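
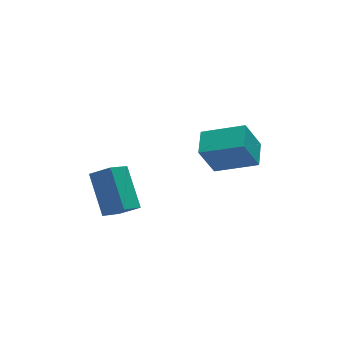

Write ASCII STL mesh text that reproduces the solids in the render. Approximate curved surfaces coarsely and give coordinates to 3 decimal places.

solid 
facet normal -0.761 0.525 -0.382
outer loop
vertex -0.391 1.0 -1.389
vertex 0.186 1.985 -1.184
vertex 0.268 0.912 -2.822
endloop
endfacet
facet normal -0.497 -0.850 -0.176
outer loop
vertex 1.714 -0.085 -2.096
vertex -0.391 1.0 -1.389
vertex 0.268 0.912 -2.822
endloop
endfacet
facet normal -0.761 0.525 -0.382
outer loop
vertex 0.268 0.912 -2.822
vertex 0.186 1.985 -1.184
vertex 0.845 1.897 -2.617
endloop
endfacet
facet normal 0.417 -0.056 -0.907
outer loop
vertex 0.845 1.897 -2.617
vertex 1.714 -0.085 -2.096
vertex 0.268 0.912 -2.822
endloop
endfacet
facet normal -0.417 0.056 0.907
outer loop
vertex -0.391 1.0 -1.389
vertex 1.632 0.988 -0.458
vertex 0.186 1.985 -1.184
endloop
endfacet
facet normal -0.497 -0.850 -0.176
outer loop
vertex 1.055 0.003 -0.663
vertex -0.391 1.0 -1.389
vertex 1.714 -0.085 -2.096
endloop
endfacet
facet normal -0.417 0.056 0.907
outer loop
vertex 1.055 0.003 -0.663
vertex 1.632 0.988 -0.458
vertex -0.391 1.0 -1.389
endloop
endfacet
facet normal 0.497 0.850 0.176
outer loop
vertex 0.186 1.985 -1.184
vertex 1.632 0.988 -0.458
vertex 0.845 1.897 -2.617
endloop
endfacet
facet normal 0.417 -0.056 -0.907
outer loop
vertex 2.291 0.9 -1.891
vertex 1.714 -0.085 -2.096
vertex 0.845 1.897 -2.617
endloop
endfacet
facet normal 0.497 0.850 0.176
outer loop
vertex 0.845 1.897 -2.617
vertex 1.632 0.988 -0.458
vertex 2.291 0.9 -1.891
endloop
endfacet
facet normal 0.761 -0.525 0.382
outer loop
vertex 2.291 0.9 -1.891
vertex 1.055 0.003 -0.663
vertex 1.714 -0.085 -2.096
endloop
endfacet
facet normal 0.761 -0.525 0.382
outer loop
vertex 1.632 0.988 -0.458
vertex 1.055 0.003 -0.663
vertex 2.291 0.9 -1.891
endloop
endfacet
facet normal -0.711 -0.377 0.594
outer loop
vertex -3.604 0.957 -3.679
vertex -3.465 2.562 -2.494
vertex -4.318 1.428 -4.234
endloop
endfacet
facet normal -0.069 -0.803 -0.592
outer loop
vertex -3.395 1.918 -5.006
vertex -3.604 0.957 -3.679
vertex -4.318 1.428 -4.234
endloop
endfacet
facet normal -0.710 -0.378 0.594
outer loop
vertex -4.318 1.428 -4.234
vertex -3.465 2.562 -2.494
vertex -4.18 3.033 -3.049
endloop
endfacet
facet normal -0.700 0.462 -0.544
outer loop
vertex -4.18 3.033 -3.049
vertex -3.395 1.918 -5.006
vertex -4.318 1.428 -4.234
endloop
endfacet
facet normal 0.700 -0.462 0.544
outer loop
vertex -3.604 0.957 -3.679
vertex -2.542 3.052 -3.266
vertex -3.465 2.562 -2.494
endloop
endfacet
facet normal -0.069 -0.803 -0.592
outer loop
vertex -2.68 1.447 -4.451
vertex -3.604 0.957 -3.679
vertex -3.395 1.918 -5.006
endloop
endfacet
facet normal 0.700 -0.462 0.544
outer loop
vertex -2.68 1.447 -4.451
vertex -2.542 3.052 -3.266
vertex -3.604 0.957 -3.679
endloop
endfacet
facet normal 0.069 0.803 0.592
outer loop
vertex -3.465 2.562 -2.494
vertex -2.542 3.052 -3.266
vertex -4.18 3.033 -3.049
endloop
endfacet
facet normal -0.700 0.462 -0.544
outer loop
vertex -3.256 3.523 -3.821
vertex -3.395 1.918 -5.006
vertex -4.18 3.033 -3.049
endloop
endfacet
facet normal 0.069 0.803 0.592
outer loop
vertex -4.18 3.033 -3.049
vertex -2.542 3.052 -3.266
vertex -3.256 3.523 -3.821
endloop
endfacet
facet normal 0.710 0.377 -0.594
outer loop
vertex -3.256 3.523 -3.821
vertex -2.68 1.447 -4.451
vertex -3.395 1.918 -5.006
endloop
endfacet
facet normal 0.711 0.377 -0.594
outer loop
vertex -2.542 3.052 -3.266
vertex -2.68 1.447 -4.451
vertex -3.256 3.523 -3.821
endloop
endfacet

endsolid


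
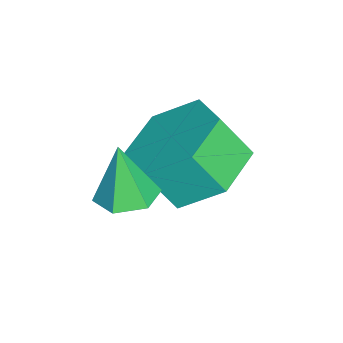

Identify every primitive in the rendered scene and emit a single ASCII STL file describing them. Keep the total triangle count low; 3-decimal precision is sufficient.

solid 
facet normal -0.012 0.554 -0.833
outer loop
vertex -2.802 4.471 1.788
vertex -3.616 3.996 1.484
vertex -3.697 4.817 2.031
endloop
endfacet
facet normal 0.427 0.756 0.496
outer loop
vertex -2.802 4.471 1.788
vertex -3.697 4.817 2.031
vertex -2.79 3.879 2.68
endloop
endfacet
facet normal 0.427 0.756 0.497
outer loop
vertex -2.79 3.879 2.68
vertex -3.697 4.817 2.031
vertex -3.685 4.225 2.922
endloop
endfacet
facet normal 0.012 -0.553 0.833
outer loop
vertex -2.79 3.879 2.68
vertex -3.685 4.225 2.922
vertex -3.604 3.404 2.376
endloop
endfacet
facet normal -0.011 0.554 -0.833
outer loop
vertex -3.697 4.817 2.031
vertex -3.616 3.996 1.484
vertex -4.511 4.343 1.727
endloop
endfacet
facet normal -0.569 0.681 0.460
outer loop
vertex -3.697 4.817 2.031
vertex -4.511 4.343 1.727
vertex -3.685 4.225 2.922
endloop
endfacet
facet normal -0.569 0.681 0.460
outer loop
vertex -3.685 4.225 2.922
vertex -4.511 4.343 1.727
vertex -4.499 3.751 2.618
endloop
endfacet
facet normal 0.011 -0.553 0.833
outer loop
vertex -3.685 4.225 2.922
vertex -4.499 3.751 2.618
vertex -3.604 3.404 2.376
endloop
endfacet
facet normal -0.012 0.553 -0.833
outer loop
vertex -4.511 4.343 1.727
vertex -3.616 3.996 1.484
vertex -4.43 3.521 1.18
endloop
endfacet
facet normal -0.997 -0.074 -0.036
outer loop
vertex -4.511 4.343 1.727
vertex -4.43 3.521 1.18
vertex -4.499 3.751 2.618
endloop
endfacet
facet normal -0.997 -0.074 -0.036
outer loop
vertex -4.499 3.751 2.618
vertex -4.43 3.521 1.18
vertex -4.418 2.929 2.072
endloop
endfacet
facet normal 0.011 -0.552 0.833
outer loop
vertex -4.499 3.751 2.618
vertex -4.418 2.929 2.072
vertex -3.604 3.404 2.376
endloop
endfacet
facet normal -0.012 0.553 -0.833
outer loop
vertex -4.43 3.521 1.18
vertex -3.616 3.996 1.484
vertex -3.535 3.175 0.938
endloop
endfacet
facet normal -0.427 -0.756 -0.496
outer loop
vertex -4.43 3.521 1.18
vertex -3.535 3.175 0.938
vertex -4.418 2.929 2.072
endloop
endfacet
facet normal -0.427 -0.756 -0.496
outer loop
vertex -4.418 2.929 2.072
vertex -3.535 3.175 0.938
vertex -3.523 2.583 1.829
endloop
endfacet
facet normal 0.012 -0.554 0.833
outer loop
vertex -4.418 2.929 2.072
vertex -3.523 2.583 1.829
vertex -3.604 3.404 2.376
endloop
endfacet
facet normal -0.011 0.553 -0.833
outer loop
vertex -3.535 3.175 0.938
vertex -3.616 3.996 1.484
vertex -2.721 3.649 1.242
endloop
endfacet
facet normal 0.569 -0.681 -0.460
outer loop
vertex -3.535 3.175 0.938
vertex -2.721 3.649 1.242
vertex -3.523 2.583 1.829
endloop
endfacet
facet normal 0.569 -0.681 -0.460
outer loop
vertex -3.523 2.583 1.829
vertex -2.721 3.649 1.242
vertex -2.709 3.057 2.133
endloop
endfacet
facet normal 0.011 -0.554 0.833
outer loop
vertex -3.523 2.583 1.829
vertex -2.709 3.057 2.133
vertex -3.604 3.404 2.376
endloop
endfacet
facet normal -0.011 0.552 -0.833
outer loop
vertex -2.721 3.649 1.242
vertex -3.616 3.996 1.484
vertex -2.802 4.471 1.788
endloop
endfacet
facet normal 0.997 0.074 0.036
outer loop
vertex -2.721 3.649 1.242
vertex -2.802 4.471 1.788
vertex -2.709 3.057 2.133
endloop
endfacet
facet normal 0.997 0.074 0.036
outer loop
vertex -2.709 3.057 2.133
vertex -2.802 4.471 1.788
vertex -2.79 3.879 2.68
endloop
endfacet
facet normal 0.012 -0.553 0.833
outer loop
vertex -2.709 3.057 2.133
vertex -2.79 3.879 2.68
vertex -3.604 3.404 2.376
endloop
endfacet
facet normal 0.155 0.145 -0.977
outer loop
vertex -1.837 3.299 2.144
vertex -2.229 2.876 2.019
vertex -2.407 3.435 2.074
endloop
endfacet
facet normal 0.128 0.823 0.554
outer loop
vertex -1.837 3.299 2.144
vertex -2.407 3.435 2.074
vertex -2.411 2.704 3.161
endloop
endfacet
facet normal 0.157 0.146 -0.977
outer loop
vertex -2.407 3.435 2.074
vertex -2.229 2.876 2.019
vertex -2.798 3.012 1.948
endloop
endfacet
facet normal -0.733 0.565 0.378
outer loop
vertex -2.407 3.435 2.074
vertex -2.798 3.012 1.948
vertex -2.411 2.704 3.161
endloop
endfacet
facet normal 0.157 0.146 -0.977
outer loop
vertex -2.798 3.012 1.948
vertex -2.229 2.876 2.019
vertex -2.62 2.453 1.893
endloop
endfacet
facet normal -0.924 -0.315 0.215
outer loop
vertex -2.798 3.012 1.948
vertex -2.62 2.453 1.893
vertex -2.411 2.704 3.161
endloop
endfacet
facet normal 0.156 0.147 -0.977
outer loop
vertex -2.62 2.453 1.893
vertex -2.229 2.876 2.019
vertex -2.051 2.316 1.963
endloop
endfacet
facet normal -0.254 -0.940 0.228
outer loop
vertex -2.62 2.453 1.893
vertex -2.051 2.316 1.963
vertex -2.411 2.704 3.161
endloop
endfacet
facet normal 0.155 0.147 -0.977
outer loop
vertex -2.051 2.316 1.963
vertex -2.229 2.876 2.019
vertex -1.659 2.739 2.089
endloop
endfacet
facet normal 0.608 -0.684 0.404
outer loop
vertex -2.051 2.316 1.963
vertex -1.659 2.739 2.089
vertex -2.411 2.704 3.161
endloop
endfacet
facet normal 0.155 0.145 -0.977
outer loop
vertex -1.659 2.739 2.089
vertex -2.229 2.876 2.019
vertex -1.837 3.299 2.144
endloop
endfacet
facet normal 0.799 0.198 0.567
outer loop
vertex -1.659 2.739 2.089
vertex -1.837 3.299 2.144
vertex -2.411 2.704 3.161
endloop
endfacet

endsolid


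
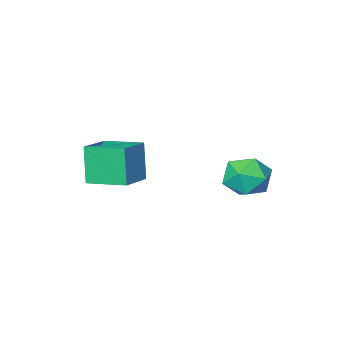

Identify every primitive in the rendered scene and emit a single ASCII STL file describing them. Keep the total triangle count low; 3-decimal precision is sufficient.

solid 
facet normal -0.532 0.829 0.173
outer loop
vertex 1.066 -0.921 1.6
vertex 2.401 -0.141 1.971
vertex 1.269 -0.417 -0.189
endloop
endfacet
facet normal -0.840 -0.490 -0.233
outer loop
vertex 2.259 -1.959 -0.511
vertex 1.066 -0.921 1.6
vertex 1.269 -0.417 -0.189
endloop
endfacet
facet normal -0.532 0.829 0.173
outer loop
vertex 1.269 -0.417 -0.189
vertex 2.401 -0.141 1.971
vertex 2.604 0.363 0.182
endloop
endfacet
facet normal 0.108 0.269 -0.957
outer loop
vertex 2.604 0.363 0.182
vertex 2.259 -1.959 -0.511
vertex 1.269 -0.417 -0.189
endloop
endfacet
facet normal -0.108 -0.269 0.957
outer loop
vertex 1.066 -0.921 1.6
vertex 3.391 -1.683 1.649
vertex 2.401 -0.141 1.971
endloop
endfacet
facet normal -0.840 -0.490 -0.233
outer loop
vertex 2.056 -2.463 1.278
vertex 1.066 -0.921 1.6
vertex 2.259 -1.959 -0.511
endloop
endfacet
facet normal -0.108 -0.269 0.957
outer loop
vertex 2.056 -2.463 1.278
vertex 3.391 -1.683 1.649
vertex 1.066 -0.921 1.6
endloop
endfacet
facet normal 0.840 0.490 0.233
outer loop
vertex 2.401 -0.141 1.971
vertex 3.391 -1.683 1.649
vertex 2.604 0.363 0.182
endloop
endfacet
facet normal 0.108 0.269 -0.957
outer loop
vertex 3.594 -1.179 -0.14
vertex 2.259 -1.959 -0.511
vertex 2.604 0.363 0.182
endloop
endfacet
facet normal 0.840 0.490 0.233
outer loop
vertex 2.604 0.363 0.182
vertex 3.391 -1.683 1.649
vertex 3.594 -1.179 -0.14
endloop
endfacet
facet normal 0.532 -0.829 -0.173
outer loop
vertex 3.594 -1.179 -0.14
vertex 2.056 -2.463 1.278
vertex 2.259 -1.959 -0.511
endloop
endfacet
facet normal 0.532 -0.829 -0.173
outer loop
vertex 3.391 -1.683 1.649
vertex 2.056 -2.463 1.278
vertex 3.594 -1.179 -0.14
endloop
endfacet
facet normal -0.693 0.715 -0.092
outer loop
vertex -2.594 2.459 -0.67
vertex -3.105 2.085 0.273
vertex -2.295 2.878 0.342
endloop
endfacet
facet normal -0.069 0.929 -0.364
outer loop
vertex -2.594 2.459 -0.67
vertex -2.295 2.878 0.342
vertex -1.498 2.634 -0.43
endloop
endfacet
facet normal 0.117 0.467 -0.876
outer loop
vertex -2.594 2.459 -0.67
vertex -1.498 2.634 -0.43
vertex -1.816 1.69 -0.976
endloop
endfacet
facet normal -0.392 -0.031 -0.919
outer loop
vertex -2.594 2.459 -0.67
vertex -1.816 1.69 -0.976
vertex -2.809 1.351 -0.541
endloop
endfacet
facet normal -0.892 0.122 -0.435
outer loop
vertex -2.594 2.459 -0.67
vertex -2.809 1.351 -0.541
vertex -3.105 2.085 0.273
endloop
endfacet
facet normal 0.421 0.894 0.153
outer loop
vertex -1.498 2.634 -0.43
vertex -2.295 2.878 0.342
vertex -1.331 2.369 0.661
endloop
endfacet
facet normal -0.588 0.549 0.594
outer loop
vertex -2.295 2.878 0.342
vertex -3.105 2.085 0.273
vertex -2.324 2.03 1.096
endloop
endfacet
facet normal -0.911 -0.411 0.040
outer loop
vertex -3.105 2.085 0.273
vertex -2.809 1.351 -0.541
vertex -2.642 1.086 0.55
endloop
endfacet
facet normal -0.101 -0.659 -0.745
outer loop
vertex -2.809 1.351 -0.541
vertex -1.816 1.69 -0.976
vertex -1.845 0.842 -0.222
endloop
endfacet
facet normal 0.722 0.147 -0.676
outer loop
vertex -1.816 1.69 -0.976
vertex -1.498 2.634 -0.43
vertex -1.035 1.635 -0.153
endloop
endfacet
facet normal 0.392 0.031 0.919
outer loop
vertex -1.546 1.261 0.79
vertex -1.331 2.369 0.661
vertex -2.324 2.03 1.096
endloop
endfacet
facet normal -0.117 -0.467 0.876
outer loop
vertex -1.546 1.261 0.79
vertex -2.324 2.03 1.096
vertex -2.642 1.086 0.55
endloop
endfacet
facet normal 0.069 -0.929 0.364
outer loop
vertex -1.546 1.261 0.79
vertex -2.642 1.086 0.55
vertex -1.845 0.842 -0.222
endloop
endfacet
facet normal 0.693 -0.715 0.092
outer loop
vertex -1.546 1.261 0.79
vertex -1.845 0.842 -0.222
vertex -1.035 1.635 -0.153
endloop
endfacet
facet normal 0.892 -0.122 0.435
outer loop
vertex -1.546 1.261 0.79
vertex -1.035 1.635 -0.153
vertex -1.331 2.369 0.661
endloop
endfacet
facet normal 0.101 0.659 0.745
outer loop
vertex -2.324 2.03 1.096
vertex -1.331 2.369 0.661
vertex -2.295 2.878 0.342
endloop
endfacet
facet normal -0.722 -0.147 0.676
outer loop
vertex -2.642 1.086 0.55
vertex -2.324 2.03 1.096
vertex -3.105 2.085 0.273
endloop
endfacet
facet normal -0.421 -0.894 -0.153
outer loop
vertex -1.845 0.842 -0.222
vertex -2.642 1.086 0.55
vertex -2.809 1.351 -0.541
endloop
endfacet
facet normal 0.588 -0.549 -0.594
outer loop
vertex -1.035 1.635 -0.153
vertex -1.845 0.842 -0.222
vertex -1.816 1.69 -0.976
endloop
endfacet
facet normal 0.911 0.411 -0.040
outer loop
vertex -1.331 2.369 0.661
vertex -1.035 1.635 -0.153
vertex -1.498 2.634 -0.43
endloop
endfacet

endsolid


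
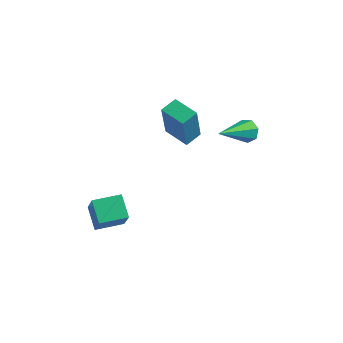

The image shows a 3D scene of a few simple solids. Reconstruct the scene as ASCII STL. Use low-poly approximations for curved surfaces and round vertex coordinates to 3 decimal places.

solid 
facet normal -0.621 -0.783 -0.034
outer loop
vertex 0.173 -2.813 -0.882
vertex -0.629 -2.208 -0.173
vertex -0.536 -2.194 -2.213
endloop
endfacet
facet normal 0.653 -0.491 -0.576
outer loop
vertex 0.289 -1.152 -2.167
vertex 0.173 -2.813 -0.882
vertex -0.536 -2.194 -2.213
endloop
endfacet
facet normal -0.621 -0.783 -0.034
outer loop
vertex -0.536 -2.194 -2.213
vertex -0.629 -2.208 -0.173
vertex -1.338 -1.589 -1.503
endloop
endfacet
facet normal -0.435 0.381 -0.816
outer loop
vertex -1.338 -1.589 -1.503
vertex 0.289 -1.152 -2.167
vertex -0.536 -2.194 -2.213
endloop
endfacet
facet normal 0.435 -0.380 0.816
outer loop
vertex 0.173 -2.813 -0.882
vertex 0.196 -1.166 -0.127
vertex -0.629 -2.208 -0.173
endloop
endfacet
facet normal 0.652 -0.492 -0.577
outer loop
vertex 0.998 -1.771 -0.837
vertex 0.173 -2.813 -0.882
vertex 0.289 -1.152 -2.167
endloop
endfacet
facet normal 0.436 -0.380 0.816
outer loop
vertex 0.998 -1.771 -0.837
vertex 0.196 -1.166 -0.127
vertex 0.173 -2.813 -0.882
endloop
endfacet
facet normal -0.653 0.491 0.577
outer loop
vertex -0.629 -2.208 -0.173
vertex 0.196 -1.166 -0.127
vertex -1.338 -1.589 -1.503
endloop
endfacet
facet normal -0.435 0.380 -0.816
outer loop
vertex -0.513 -0.547 -1.458
vertex 0.289 -1.152 -2.167
vertex -1.338 -1.589 -1.503
endloop
endfacet
facet normal -0.653 0.492 0.576
outer loop
vertex -1.338 -1.589 -1.503
vertex 0.196 -1.166 -0.127
vertex -0.513 -0.547 -1.458
endloop
endfacet
facet normal 0.621 0.783 0.034
outer loop
vertex -0.513 -0.547 -1.458
vertex 0.998 -1.771 -0.837
vertex 0.289 -1.152 -2.167
endloop
endfacet
facet normal 0.621 0.783 0.034
outer loop
vertex 0.196 -1.166 -0.127
vertex 0.998 -1.771 -0.837
vertex -0.513 -0.547 -1.458
endloop
endfacet
facet normal -0.974 0.171 0.151
outer loop
vertex -0.547 2.965 2.402
vertex -0.361 3.811 2.644
vertex -0.754 3.596 0.357
endloop
endfacet
facet normal -0.207 -0.941 -0.269
outer loop
vertex 0.541 3.369 0.156
vertex -0.547 2.965 2.402
vertex -0.754 3.596 0.357
endloop
endfacet
facet normal -0.974 0.170 0.151
outer loop
vertex -0.754 3.596 0.357
vertex -0.361 3.811 2.644
vertex -0.568 4.443 0.6
endloop
endfacet
facet normal -0.096 0.294 -0.951
outer loop
vertex -0.568 4.443 0.6
vertex 0.541 3.369 0.156
vertex -0.754 3.596 0.357
endloop
endfacet
facet normal 0.096 -0.293 0.951
outer loop
vertex -0.547 2.965 2.402
vertex 0.934 3.584 2.443
vertex -0.361 3.811 2.644
endloop
endfacet
facet normal -0.208 -0.940 -0.270
outer loop
vertex 0.748 2.737 2.2
vertex -0.547 2.965 2.402
vertex 0.541 3.369 0.156
endloop
endfacet
facet normal 0.097 -0.294 0.951
outer loop
vertex 0.748 2.737 2.2
vertex 0.934 3.584 2.443
vertex -0.547 2.965 2.402
endloop
endfacet
facet normal 0.207 0.940 0.270
outer loop
vertex -0.361 3.811 2.644
vertex 0.934 3.584 2.443
vertex -0.568 4.443 0.6
endloop
endfacet
facet normal -0.097 0.293 -0.951
outer loop
vertex 0.727 4.215 0.398
vertex 0.541 3.369 0.156
vertex -0.568 4.443 0.6
endloop
endfacet
facet normal 0.208 0.940 0.269
outer loop
vertex -0.568 4.443 0.6
vertex 0.934 3.584 2.443
vertex 0.727 4.215 0.398
endloop
endfacet
facet normal 0.974 -0.171 -0.151
outer loop
vertex 0.727 4.215 0.398
vertex 0.748 2.737 2.2
vertex 0.541 3.369 0.156
endloop
endfacet
facet normal 0.974 -0.170 -0.151
outer loop
vertex 0.934 3.584 2.443
vertex 0.748 2.737 2.2
vertex 0.727 4.215 0.398
endloop
endfacet
facet normal 0.172 0.878 -0.447
outer loop
vertex 4.361 2.315 2.939
vertex 4.152 2.607 3.432
vertex 4.723 2.432 3.308
endloop
endfacet
facet normal 0.639 -0.643 -0.423
outer loop
vertex 4.361 2.315 2.939
vertex 4.723 2.432 3.308
vertex 3.808 0.853 4.328
endloop
endfacet
facet normal 0.172 0.878 -0.448
outer loop
vertex 4.723 2.432 3.308
vertex 4.152 2.607 3.432
vertex 4.655 2.681 3.77
endloop
endfacet
facet normal 0.896 -0.322 0.305
outer loop
vertex 4.723 2.432 3.308
vertex 4.655 2.681 3.77
vertex 3.808 0.853 4.328
endloop
endfacet
facet normal 0.173 0.877 -0.449
outer loop
vertex 4.655 2.681 3.77
vertex 4.152 2.607 3.432
vertex 4.208 2.875 3.977
endloop
endfacet
facet normal 0.443 0.067 0.894
outer loop
vertex 4.655 2.681 3.77
vertex 4.208 2.875 3.977
vertex 3.808 0.853 4.328
endloop
endfacet
facet normal 0.172 0.877 -0.449
outer loop
vertex 4.208 2.875 3.977
vertex 4.152 2.607 3.432
vertex 3.719 2.867 3.774
endloop
endfacet
facet normal -0.376 0.230 0.897
outer loop
vertex 4.208 2.875 3.977
vertex 3.719 2.867 3.774
vertex 3.808 0.853 4.328
endloop
endfacet
facet normal 0.173 0.877 -0.448
outer loop
vertex 3.719 2.867 3.774
vertex 4.152 2.607 3.432
vertex 3.556 2.664 3.313
endloop
endfacet
facet normal -0.948 0.045 0.315
outer loop
vertex 3.719 2.867 3.774
vertex 3.556 2.664 3.313
vertex 3.808 0.853 4.328
endloop
endfacet
facet normal 0.173 0.877 -0.448
outer loop
vertex 3.556 2.664 3.313
vertex 4.152 2.607 3.432
vertex 3.842 2.418 2.942
endloop
endfacet
facet normal -0.840 -0.350 -0.415
outer loop
vertex 3.556 2.664 3.313
vertex 3.842 2.418 2.942
vertex 3.808 0.853 4.328
endloop
endfacet
facet normal 0.172 0.878 -0.447
outer loop
vertex 3.842 2.418 2.942
vertex 4.152 2.607 3.432
vertex 4.361 2.315 2.939
endloop
endfacet
facet normal -0.134 -0.655 -0.743
outer loop
vertex 3.842 2.418 2.942
vertex 4.361 2.315 2.939
vertex 3.808 0.853 4.328
endloop
endfacet

endsolid


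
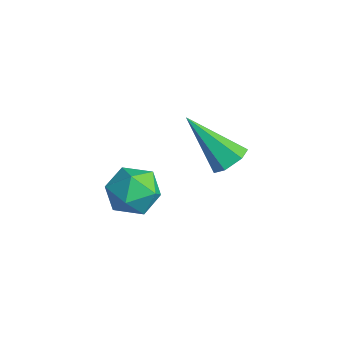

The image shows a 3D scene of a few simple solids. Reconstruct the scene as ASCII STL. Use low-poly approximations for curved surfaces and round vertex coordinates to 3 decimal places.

solid 
facet normal 0.421 0.873 0.246
outer loop
vertex 3.434 -0.195 -0.854
vertex 3.125 -0.296 0.034
vertex 3.973 -0.635 -0.213
endloop
endfacet
facet normal 0.784 0.554 -0.279
outer loop
vertex 3.434 -0.195 -0.854
vertex 3.973 -0.635 -0.213
vertex 3.905 -0.981 -1.091
endloop
endfacet
facet normal 0.338 0.452 -0.826
outer loop
vertex 3.434 -0.195 -0.854
vertex 3.905 -0.981 -1.091
vertex 3.015 -0.856 -1.387
endloop
endfacet
facet normal -0.302 0.707 -0.640
outer loop
vertex 3.434 -0.195 -0.854
vertex 3.015 -0.856 -1.387
vertex 2.533 -0.432 -0.691
endloop
endfacet
facet normal -0.250 0.968 0.023
outer loop
vertex 3.434 -0.195 -0.854
vertex 2.533 -0.432 -0.691
vertex 3.125 -0.296 0.034
endloop
endfacet
facet normal 0.995 -0.085 -0.043
outer loop
vertex 3.905 -0.981 -1.091
vertex 3.973 -0.635 -0.213
vertex 3.887 -1.568 -0.349
endloop
endfacet
facet normal 0.407 0.432 0.805
outer loop
vertex 3.973 -0.635 -0.213
vertex 3.125 -0.296 0.034
vertex 3.405 -1.144 0.347
endloop
endfacet
facet normal -0.679 0.584 0.445
outer loop
vertex 3.125 -0.296 0.034
vertex 2.533 -0.432 -0.691
vertex 2.515 -1.019 0.051
endloop
endfacet
facet normal -0.762 0.162 -0.626
outer loop
vertex 2.533 -0.432 -0.691
vertex 3.015 -0.856 -1.387
vertex 2.447 -1.365 -0.827
endloop
endfacet
facet normal 0.273 -0.252 -0.928
outer loop
vertex 3.015 -0.856 -1.387
vertex 3.905 -0.981 -1.091
vertex 3.295 -1.704 -1.074
endloop
endfacet
facet normal 0.302 -0.707 0.640
outer loop
vertex 2.986 -1.805 -0.186
vertex 3.887 -1.568 -0.349
vertex 3.405 -1.144 0.347
endloop
endfacet
facet normal -0.338 -0.452 0.826
outer loop
vertex 2.986 -1.805 -0.186
vertex 3.405 -1.144 0.347
vertex 2.515 -1.019 0.051
endloop
endfacet
facet normal -0.784 -0.554 0.279
outer loop
vertex 2.986 -1.805 -0.186
vertex 2.515 -1.019 0.051
vertex 2.447 -1.365 -0.827
endloop
endfacet
facet normal -0.421 -0.873 -0.246
outer loop
vertex 2.986 -1.805 -0.186
vertex 2.447 -1.365 -0.827
vertex 3.295 -1.704 -1.074
endloop
endfacet
facet normal 0.250 -0.968 -0.023
outer loop
vertex 2.986 -1.805 -0.186
vertex 3.295 -1.704 -1.074
vertex 3.887 -1.568 -0.349
endloop
endfacet
facet normal 0.762 -0.162 0.626
outer loop
vertex 3.405 -1.144 0.347
vertex 3.887 -1.568 -0.349
vertex 3.973 -0.635 -0.213
endloop
endfacet
facet normal -0.273 0.252 0.928
outer loop
vertex 2.515 -1.019 0.051
vertex 3.405 -1.144 0.347
vertex 3.125 -0.296 0.034
endloop
endfacet
facet normal -0.995 0.085 0.043
outer loop
vertex 2.447 -1.365 -0.827
vertex 2.515 -1.019 0.051
vertex 2.533 -0.432 -0.691
endloop
endfacet
facet normal -0.407 -0.432 -0.805
outer loop
vertex 3.295 -1.704 -1.074
vertex 2.447 -1.365 -0.827
vertex 3.015 -0.856 -1.387
endloop
endfacet
facet normal 0.679 -0.584 -0.445
outer loop
vertex 3.887 -1.568 -0.349
vertex 3.295 -1.704 -1.074
vertex 3.905 -0.981 -1.091
endloop
endfacet
facet normal 0.567 0.421 -0.708
outer loop
vertex 3.01 2.776 -0.584
vertex 2.518 2.669 -1.042
vertex 2.532 3.248 -0.686
endloop
endfacet
facet normal 0.266 0.453 0.851
outer loop
vertex 3.01 2.776 -0.584
vertex 2.532 3.248 -0.686
vertex 1.282 1.751 0.502
endloop
endfacet
facet normal 0.567 0.421 -0.708
outer loop
vertex 2.532 3.248 -0.686
vertex 2.518 2.669 -1.042
vertex 2.04 3.141 -1.144
endloop
endfacet
facet normal -0.529 0.753 0.392
outer loop
vertex 2.532 3.248 -0.686
vertex 2.04 3.141 -1.144
vertex 1.282 1.751 0.502
endloop
endfacet
facet normal 0.567 0.421 -0.708
outer loop
vertex 2.04 3.141 -1.144
vertex 2.518 2.669 -1.042
vertex 2.027 2.562 -1.499
endloop
endfacet
facet normal -0.943 0.189 -0.274
outer loop
vertex 2.04 3.141 -1.144
vertex 2.027 2.562 -1.499
vertex 1.282 1.751 0.502
endloop
endfacet
facet normal 0.567 0.421 -0.708
outer loop
vertex 2.027 2.562 -1.499
vertex 2.518 2.669 -1.042
vertex 2.505 2.089 -1.397
endloop
endfacet
facet normal -0.562 -0.672 -0.482
outer loop
vertex 2.027 2.562 -1.499
vertex 2.505 2.089 -1.397
vertex 1.282 1.751 0.502
endloop
endfacet
facet normal 0.568 0.420 -0.707
outer loop
vertex 2.505 2.089 -1.397
vertex 2.518 2.669 -1.042
vertex 2.996 2.196 -0.939
endloop
endfacet
facet normal 0.233 -0.972 -0.023
outer loop
vertex 2.505 2.089 -1.397
vertex 2.996 2.196 -0.939
vertex 1.282 1.751 0.502
endloop
endfacet
facet normal 0.568 0.420 -0.708
outer loop
vertex 2.996 2.196 -0.939
vertex 2.518 2.669 -1.042
vertex 3.01 2.776 -0.584
endloop
endfacet
facet normal 0.647 -0.409 0.643
outer loop
vertex 2.996 2.196 -0.939
vertex 3.01 2.776 -0.584
vertex 1.282 1.751 0.502
endloop
endfacet

endsolid


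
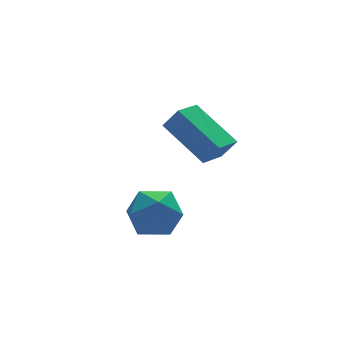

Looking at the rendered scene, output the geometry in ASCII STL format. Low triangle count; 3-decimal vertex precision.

solid 
facet normal -0.766 0.506 0.396
outer loop
vertex -0.698 -1.637 2.282
vertex -0.985 -2.428 2.737
vertex -0.371 -1.829 3.16
endloop
endfacet
facet normal -0.209 0.936 0.283
outer loop
vertex -0.698 -1.637 2.282
vertex -0.371 -1.829 3.16
vertex 0.225 -1.494 2.491
endloop
endfacet
facet normal -0.048 0.910 -0.412
outer loop
vertex -0.698 -1.637 2.282
vertex 0.225 -1.494 2.491
vertex -0.021 -1.886 1.653
endloop
endfacet
facet normal -0.506 0.463 -0.728
outer loop
vertex -0.698 -1.637 2.282
vertex -0.021 -1.886 1.653
vertex -0.768 -2.463 1.805
endloop
endfacet
facet normal -0.950 0.213 -0.229
outer loop
vertex -0.698 -1.637 2.282
vertex -0.768 -2.463 1.805
vertex -0.985 -2.428 2.737
endloop
endfacet
facet normal 0.347 0.678 0.648
outer loop
vertex 0.225 -1.494 2.491
vertex -0.371 -1.829 3.16
vertex 0.508 -2.197 3.075
endloop
endfacet
facet normal -0.555 -0.019 0.832
outer loop
vertex -0.371 -1.829 3.16
vertex -0.985 -2.428 2.737
vertex -0.239 -2.774 3.227
endloop
endfacet
facet normal -0.852 -0.492 -0.180
outer loop
vertex -0.985 -2.428 2.737
vertex -0.768 -2.463 1.805
vertex -0.485 -3.166 2.389
endloop
endfacet
facet normal -0.133 -0.089 -0.987
outer loop
vertex -0.768 -2.463 1.805
vertex -0.021 -1.886 1.653
vertex 0.111 -2.831 1.72
endloop
endfacet
facet normal 0.608 0.636 -0.476
outer loop
vertex -0.021 -1.886 1.653
vertex 0.225 -1.494 2.491
vertex 0.725 -2.232 2.143
endloop
endfacet
facet normal 0.506 -0.463 0.728
outer loop
vertex 0.438 -3.023 2.598
vertex 0.508 -2.197 3.075
vertex -0.239 -2.774 3.227
endloop
endfacet
facet normal 0.048 -0.910 0.412
outer loop
vertex 0.438 -3.023 2.598
vertex -0.239 -2.774 3.227
vertex -0.485 -3.166 2.389
endloop
endfacet
facet normal 0.209 -0.936 -0.283
outer loop
vertex 0.438 -3.023 2.598
vertex -0.485 -3.166 2.389
vertex 0.111 -2.831 1.72
endloop
endfacet
facet normal 0.766 -0.506 -0.396
outer loop
vertex 0.438 -3.023 2.598
vertex 0.111 -2.831 1.72
vertex 0.725 -2.232 2.143
endloop
endfacet
facet normal 0.950 -0.213 0.229
outer loop
vertex 0.438 -3.023 2.598
vertex 0.725 -2.232 2.143
vertex 0.508 -2.197 3.075
endloop
endfacet
facet normal 0.133 0.089 0.987
outer loop
vertex -0.239 -2.774 3.227
vertex 0.508 -2.197 3.075
vertex -0.371 -1.829 3.16
endloop
endfacet
facet normal -0.608 -0.636 0.476
outer loop
vertex -0.485 -3.166 2.389
vertex -0.239 -2.774 3.227
vertex -0.985 -2.428 2.737
endloop
endfacet
facet normal -0.347 -0.678 -0.648
outer loop
vertex 0.111 -2.831 1.72
vertex -0.485 -3.166 2.389
vertex -0.768 -2.463 1.805
endloop
endfacet
facet normal 0.555 0.019 -0.832
outer loop
vertex 0.725 -2.232 2.143
vertex 0.111 -2.831 1.72
vertex -0.021 -1.886 1.653
endloop
endfacet
facet normal 0.852 0.492 0.180
outer loop
vertex 0.508 -2.197 3.075
vertex 0.725 -2.232 2.143
vertex 0.225 -1.494 2.491
endloop
endfacet
facet normal -0.861 -0.440 0.254
outer loop
vertex 3.104 -0.504 3.152
vertex 2.566 1.112 4.122
vertex 2.724 -0.187 2.413
endloop
endfacet
facet normal 0.275 -0.824 -0.495
outer loop
vertex 3.654 0.288 2.138
vertex 3.104 -0.504 3.152
vertex 2.724 -0.187 2.413
endloop
endfacet
facet normal -0.861 -0.440 0.255
outer loop
vertex 2.724 -0.187 2.413
vertex 2.566 1.112 4.122
vertex 2.185 1.429 3.382
endloop
endfacet
facet normal -0.427 0.356 -0.831
outer loop
vertex 2.185 1.429 3.382
vertex 3.654 0.288 2.138
vertex 2.724 -0.187 2.413
endloop
endfacet
facet normal 0.428 -0.356 0.831
outer loop
vertex 3.104 -0.504 3.152
vertex 3.496 1.587 3.847
vertex 2.566 1.112 4.122
endloop
endfacet
facet normal 0.275 -0.824 -0.495
outer loop
vertex 4.035 -0.029 2.878
vertex 3.104 -0.504 3.152
vertex 3.654 0.288 2.138
endloop
endfacet
facet normal 0.426 -0.356 0.831
outer loop
vertex 4.035 -0.029 2.878
vertex 3.496 1.587 3.847
vertex 3.104 -0.504 3.152
endloop
endfacet
facet normal -0.275 0.824 0.495
outer loop
vertex 2.566 1.112 4.122
vertex 3.496 1.587 3.847
vertex 2.185 1.429 3.382
endloop
endfacet
facet normal -0.427 0.357 -0.831
outer loop
vertex 3.116 1.904 3.108
vertex 3.654 0.288 2.138
vertex 2.185 1.429 3.382
endloop
endfacet
facet normal -0.275 0.824 0.495
outer loop
vertex 2.185 1.429 3.382
vertex 3.496 1.587 3.847
vertex 3.116 1.904 3.108
endloop
endfacet
facet normal 0.861 0.440 -0.255
outer loop
vertex 3.116 1.904 3.108
vertex 4.035 -0.029 2.878
vertex 3.654 0.288 2.138
endloop
endfacet
facet normal 0.861 0.440 -0.254
outer loop
vertex 3.496 1.587 3.847
vertex 4.035 -0.029 2.878
vertex 3.116 1.904 3.108
endloop
endfacet

endsolid


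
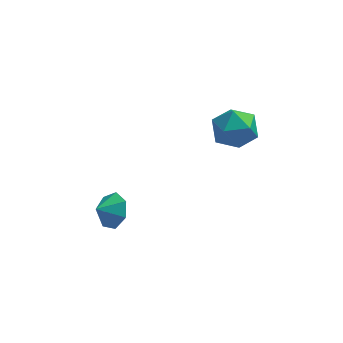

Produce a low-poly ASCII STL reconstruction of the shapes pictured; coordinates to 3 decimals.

solid 
facet normal 0.705 0.394 -0.590
outer loop
vertex -2.734 -3.017 -2.689
vertex -3.402 -2.263 -2.984
vertex -2.729 -2.262 -2.179
endloop
endfacet
facet normal 0.078 -0.558 0.826
outer loop
vertex -2.734 -3.017 -2.689
vertex -2.729 -2.262 -2.179
vertex -4.178 -2.697 -2.336
endloop
endfacet
facet normal 0.705 0.394 -0.590
outer loop
vertex -2.729 -2.262 -2.179
vertex -3.402 -2.263 -2.984
vertex -3.231 -1.508 -2.275
endloop
endfacet
facet normal -0.121 0.046 0.992
outer loop
vertex -2.729 -2.262 -2.179
vertex -3.231 -1.508 -2.275
vertex -4.178 -2.697 -2.336
endloop
endfacet
facet normal 0.704 0.395 -0.590
outer loop
vertex -3.231 -1.508 -2.275
vertex -3.402 -2.263 -2.984
vertex -3.863 -1.323 -2.905
endloop
endfacet
facet normal -0.575 0.422 0.701
outer loop
vertex -3.231 -1.508 -2.275
vertex -3.863 -1.323 -2.905
vertex -4.178 -2.697 -2.336
endloop
endfacet
facet normal 0.705 0.395 -0.589
outer loop
vertex -3.863 -1.323 -2.905
vertex -3.402 -2.263 -2.984
vertex -4.147 -1.845 -3.595
endloop
endfacet
facet normal -0.943 0.287 0.171
outer loop
vertex -3.863 -1.323 -2.905
vertex -4.147 -1.845 -3.595
vertex -4.178 -2.697 -2.336
endloop
endfacet
facet normal 0.705 0.394 -0.590
outer loop
vertex -4.147 -1.845 -3.595
vertex -3.402 -2.263 -2.984
vertex -3.871 -2.683 -3.825
endloop
endfacet
facet normal -0.946 -0.257 -0.197
outer loop
vertex -4.147 -1.845 -3.595
vertex -3.871 -2.683 -3.825
vertex -4.178 -2.697 -2.336
endloop
endfacet
facet normal 0.705 0.394 -0.590
outer loop
vertex -3.871 -2.683 -3.825
vertex -3.402 -2.263 -2.984
vertex -3.242 -3.204 -3.422
endloop
endfacet
facet normal -0.583 -0.802 -0.128
outer loop
vertex -3.871 -2.683 -3.825
vertex -3.242 -3.204 -3.422
vertex -4.178 -2.697 -2.336
endloop
endfacet
facet normal 0.705 0.394 -0.589
outer loop
vertex -3.242 -3.204 -3.422
vertex -3.402 -2.263 -2.984
vertex -2.734 -3.017 -2.689
endloop
endfacet
facet normal -0.127 -0.936 0.327
outer loop
vertex -3.242 -3.204 -3.422
vertex -2.734 -3.017 -2.689
vertex -4.178 -2.697 -2.336
endloop
endfacet
facet normal 0.227 0.668 0.708
outer loop
vertex 2.288 -0.377 3.351
vertex 2.359 -1.297 4.196
vertex 3.377 -0.96 3.552
endloop
endfacet
facet normal 0.461 0.885 0.069
outer loop
vertex 2.288 -0.377 3.351
vertex 3.377 -0.96 3.552
vertex 3.021 -0.683 2.385
endloop
endfacet
facet normal -0.101 0.924 -0.369
outer loop
vertex 2.288 -0.377 3.351
vertex 3.021 -0.683 2.385
vertex 1.784 -0.849 2.308
endloop
endfacet
facet normal -0.682 0.732 -0.002
outer loop
vertex 2.288 -0.377 3.351
vertex 1.784 -0.849 2.308
vertex 1.374 -1.228 3.428
endloop
endfacet
facet normal -0.478 0.574 0.665
outer loop
vertex 2.288 -0.377 3.351
vertex 1.374 -1.228 3.428
vertex 2.359 -1.297 4.196
endloop
endfacet
facet normal 0.904 0.387 -0.184
outer loop
vertex 3.021 -0.683 2.385
vertex 3.377 -0.96 3.552
vertex 3.546 -1.792 2.632
endloop
endfacet
facet normal 0.526 0.036 0.850
outer loop
vertex 3.377 -0.96 3.552
vertex 2.359 -1.297 4.196
vertex 3.136 -2.171 3.752
endloop
endfacet
facet normal -0.616 -0.118 0.779
outer loop
vertex 2.359 -1.297 4.196
vertex 1.374 -1.228 3.428
vertex 1.899 -2.337 3.675
endloop
endfacet
facet normal -0.944 0.139 -0.299
outer loop
vertex 1.374 -1.228 3.428
vertex 1.784 -0.849 2.308
vertex 1.543 -2.06 2.508
endloop
endfacet
facet normal -0.005 0.450 -0.893
outer loop
vertex 1.784 -0.849 2.308
vertex 3.021 -0.683 2.385
vertex 2.561 -1.723 1.864
endloop
endfacet
facet normal 0.682 -0.732 0.002
outer loop
vertex 2.632 -2.643 2.709
vertex 3.546 -1.792 2.632
vertex 3.136 -2.171 3.752
endloop
endfacet
facet normal 0.101 -0.924 0.369
outer loop
vertex 2.632 -2.643 2.709
vertex 3.136 -2.171 3.752
vertex 1.899 -2.337 3.675
endloop
endfacet
facet normal -0.461 -0.885 -0.069
outer loop
vertex 2.632 -2.643 2.709
vertex 1.899 -2.337 3.675
vertex 1.543 -2.06 2.508
endloop
endfacet
facet normal -0.227 -0.668 -0.708
outer loop
vertex 2.632 -2.643 2.709
vertex 1.543 -2.06 2.508
vertex 2.561 -1.723 1.864
endloop
endfacet
facet normal 0.478 -0.574 -0.665
outer loop
vertex 2.632 -2.643 2.709
vertex 2.561 -1.723 1.864
vertex 3.546 -1.792 2.632
endloop
endfacet
facet normal 0.944 -0.139 0.299
outer loop
vertex 3.136 -2.171 3.752
vertex 3.546 -1.792 2.632
vertex 3.377 -0.96 3.552
endloop
endfacet
facet normal 0.005 -0.450 0.893
outer loop
vertex 1.899 -2.337 3.675
vertex 3.136 -2.171 3.752
vertex 2.359 -1.297 4.196
endloop
endfacet
facet normal -0.904 -0.387 0.184
outer loop
vertex 1.543 -2.06 2.508
vertex 1.899 -2.337 3.675
vertex 1.374 -1.228 3.428
endloop
endfacet
facet normal -0.526 -0.036 -0.850
outer loop
vertex 2.561 -1.723 1.864
vertex 1.543 -2.06 2.508
vertex 1.784 -0.849 2.308
endloop
endfacet
facet normal 0.616 0.118 -0.779
outer loop
vertex 3.546 -1.792 2.632
vertex 2.561 -1.723 1.864
vertex 3.021 -0.683 2.385
endloop
endfacet

endsolid


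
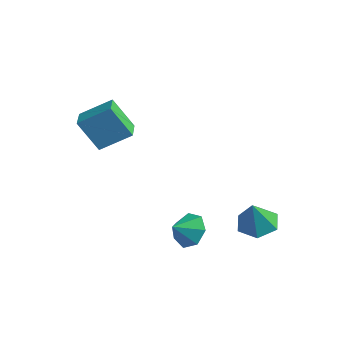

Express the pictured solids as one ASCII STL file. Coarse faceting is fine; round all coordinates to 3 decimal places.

solid 
facet normal -0.229 0.371 -0.900
outer loop
vertex 4.259 2.778 -3.349
vertex 3.335 2.436 -3.255
vertex 3.561 3.346 -2.937
endloop
endfacet
facet normal 0.702 0.485 0.522
outer loop
vertex 4.259 2.778 -3.349
vertex 3.561 3.346 -2.937
vertex 3.725 1.804 -1.725
endloop
endfacet
facet normal -0.229 0.371 -0.900
outer loop
vertex 3.561 3.346 -2.937
vertex 3.335 2.436 -3.255
vertex 2.636 3.003 -2.843
endloop
endfacet
facet normal -0.143 0.602 0.785
outer loop
vertex 3.561 3.346 -2.937
vertex 2.636 3.003 -2.843
vertex 3.725 1.804 -1.725
endloop
endfacet
facet normal -0.229 0.371 -0.900
outer loop
vertex 2.636 3.003 -2.843
vertex 3.335 2.436 -3.255
vertex 2.411 2.093 -3.161
endloop
endfacet
facet normal -0.742 -0.050 0.669
outer loop
vertex 2.636 3.003 -2.843
vertex 2.411 2.093 -3.161
vertex 3.725 1.804 -1.725
endloop
endfacet
facet normal -0.229 0.371 -0.900
outer loop
vertex 2.411 2.093 -3.161
vertex 3.335 2.436 -3.255
vertex 3.11 1.526 -3.573
endloop
endfacet
facet normal -0.495 -0.820 0.288
outer loop
vertex 2.411 2.093 -3.161
vertex 3.11 1.526 -3.573
vertex 3.725 1.804 -1.725
endloop
endfacet
facet normal -0.229 0.371 -0.900
outer loop
vertex 3.11 1.526 -3.573
vertex 3.335 2.436 -3.255
vertex 4.034 1.868 -3.667
endloop
endfacet
facet normal 0.349 -0.937 0.025
outer loop
vertex 3.11 1.526 -3.573
vertex 4.034 1.868 -3.667
vertex 3.725 1.804 -1.725
endloop
endfacet
facet normal -0.229 0.371 -0.900
outer loop
vertex 4.034 1.868 -3.667
vertex 3.335 2.436 -3.255
vertex 4.259 2.778 -3.349
endloop
endfacet
facet normal 0.948 -0.284 0.142
outer loop
vertex 4.034 1.868 -3.667
vertex 4.259 2.778 -3.349
vertex 3.725 1.804 -1.725
endloop
endfacet
facet normal -0.787 0.610 -0.093
outer loop
vertex -2.607 -2.781 2.556
vertex -1.788 -1.592 3.434
vertex -1.919 -2.127 1.027
endloop
endfacet
facet normal -0.485 -0.704 -0.519
outer loop
vertex -0.912 -2.908 1.146
vertex -2.607 -2.781 2.556
vertex -1.919 -2.127 1.027
endloop
endfacet
facet normal -0.787 0.610 -0.093
outer loop
vertex -1.919 -2.127 1.027
vertex -1.788 -1.592 3.434
vertex -1.1 -0.937 1.905
endloop
endfacet
facet normal 0.382 0.364 -0.849
outer loop
vertex -1.1 -0.937 1.905
vertex -0.912 -2.908 1.146
vertex -1.919 -2.127 1.027
endloop
endfacet
facet normal -0.382 -0.364 0.849
outer loop
vertex -2.607 -2.781 2.556
vertex -0.781 -2.373 3.553
vertex -1.788 -1.592 3.434
endloop
endfacet
facet normal -0.485 -0.703 -0.520
outer loop
vertex -1.6 -3.563 2.675
vertex -2.607 -2.781 2.556
vertex -0.912 -2.908 1.146
endloop
endfacet
facet normal -0.383 -0.363 0.849
outer loop
vertex -1.6 -3.563 2.675
vertex -0.781 -2.373 3.553
vertex -2.607 -2.781 2.556
endloop
endfacet
facet normal 0.484 0.704 0.520
outer loop
vertex -1.788 -1.592 3.434
vertex -0.781 -2.373 3.553
vertex -1.1 -0.937 1.905
endloop
endfacet
facet normal 0.383 0.364 -0.849
outer loop
vertex -0.093 -1.719 2.024
vertex -0.912 -2.908 1.146
vertex -1.1 -0.937 1.905
endloop
endfacet
facet normal 0.485 0.704 0.519
outer loop
vertex -1.1 -0.937 1.905
vertex -0.781 -2.373 3.553
vertex -0.093 -1.719 2.024
endloop
endfacet
facet normal 0.787 -0.610 0.093
outer loop
vertex -0.093 -1.719 2.024
vertex -1.6 -3.563 2.675
vertex -0.912 -2.908 1.146
endloop
endfacet
facet normal 0.787 -0.610 0.093
outer loop
vertex -0.781 -2.373 3.553
vertex -1.6 -3.563 2.675
vertex -0.093 -1.719 2.024
endloop
endfacet
facet normal 0.012 0.849 -0.528
outer loop
vertex 3.76 -1.132 -3.038
vertex 2.896 -0.914 -2.707
vertex 3.744 -0.697 -2.338
endloop
endfacet
facet normal 0.767 -0.537 0.351
outer loop
vertex 3.76 -1.132 -3.038
vertex 3.744 -0.697 -2.338
vertex 2.884 -1.806 -2.153
endloop
endfacet
facet normal 0.012 0.849 -0.528
outer loop
vertex 3.744 -0.697 -2.338
vertex 2.896 -0.914 -2.707
vertex 3.09 -0.425 -1.916
endloop
endfacet
facet normal 0.464 -0.217 0.859
outer loop
vertex 3.744 -0.697 -2.338
vertex 3.09 -0.425 -1.916
vertex 2.884 -1.806 -2.153
endloop
endfacet
facet normal 0.011 0.849 -0.528
outer loop
vertex 3.09 -0.425 -1.916
vertex 2.896 -0.914 -2.707
vertex 2.29 -0.522 -2.089
endloop
endfacet
facet normal -0.193 -0.138 0.971
outer loop
vertex 3.09 -0.425 -1.916
vertex 2.29 -0.522 -2.089
vertex 2.884 -1.806 -2.153
endloop
endfacet
facet normal 0.012 0.850 -0.527
outer loop
vertex 2.29 -0.522 -2.089
vertex 2.896 -0.914 -2.707
vertex 1.946 -0.914 -2.728
endloop
endfacet
facet normal -0.712 -0.359 0.604
outer loop
vertex 2.29 -0.522 -2.089
vertex 1.946 -0.914 -2.728
vertex 2.884 -1.806 -2.153
endloop
endfacet
facet normal 0.012 0.849 -0.528
outer loop
vertex 1.946 -0.914 -2.728
vertex 2.896 -0.914 -2.707
vertex 2.318 -1.306 -3.351
endloop
endfacet
facet normal -0.699 -0.714 0.032
outer loop
vertex 1.946 -0.914 -2.728
vertex 2.318 -1.306 -3.351
vertex 2.884 -1.806 -2.153
endloop
endfacet
facet normal 0.012 0.849 -0.528
outer loop
vertex 2.318 -1.306 -3.351
vertex 2.896 -0.914 -2.707
vertex 3.125 -1.403 -3.489
endloop
endfacet
facet normal -0.166 -0.935 -0.312
outer loop
vertex 2.318 -1.306 -3.351
vertex 3.125 -1.403 -3.489
vertex 2.884 -1.806 -2.153
endloop
endfacet
facet normal 0.012 0.849 -0.528
outer loop
vertex 3.125 -1.403 -3.489
vertex 2.896 -0.914 -2.707
vertex 3.76 -1.132 -3.038
endloop
endfacet
facet normal 0.487 -0.857 -0.171
outer loop
vertex 3.125 -1.403 -3.489
vertex 3.76 -1.132 -3.038
vertex 2.884 -1.806 -2.153
endloop
endfacet

endsolid


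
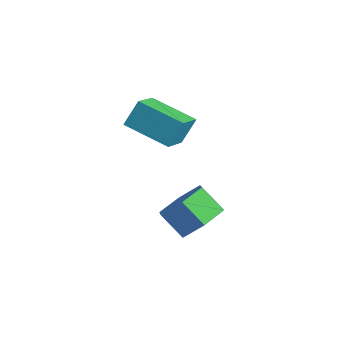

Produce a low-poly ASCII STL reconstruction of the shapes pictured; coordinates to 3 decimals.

solid 
facet normal -0.455 0.750 -0.479
outer loop
vertex -3.76 3.213 2.613
vertex -2.292 3.818 2.165
vertex -3.789 2.652 1.762
endloop
endfacet
facet normal -0.890 -0.366 0.272
outer loop
vertex -3.188 1.662 2.395
vertex -3.76 3.213 2.613
vertex -3.789 2.652 1.762
endloop
endfacet
facet normal -0.455 0.750 -0.479
outer loop
vertex -3.789 2.652 1.762
vertex -2.292 3.818 2.165
vertex -2.321 3.257 1.314
endloop
endfacet
facet normal -0.028 -0.550 -0.834
outer loop
vertex -2.321 3.257 1.314
vertex -3.188 1.662 2.395
vertex -3.789 2.652 1.762
endloop
endfacet
facet normal 0.028 0.550 0.834
outer loop
vertex -3.76 3.213 2.613
vertex -1.691 2.828 2.798
vertex -2.292 3.818 2.165
endloop
endfacet
facet normal -0.890 -0.366 0.272
outer loop
vertex -3.159 2.223 3.246
vertex -3.76 3.213 2.613
vertex -3.188 1.662 2.395
endloop
endfacet
facet normal 0.028 0.550 0.834
outer loop
vertex -3.159 2.223 3.246
vertex -1.691 2.828 2.798
vertex -3.76 3.213 2.613
endloop
endfacet
facet normal 0.890 0.366 -0.272
outer loop
vertex -2.292 3.818 2.165
vertex -1.691 2.828 2.798
vertex -2.321 3.257 1.314
endloop
endfacet
facet normal -0.028 -0.550 -0.834
outer loop
vertex -1.72 2.267 1.947
vertex -3.188 1.662 2.395
vertex -2.321 3.257 1.314
endloop
endfacet
facet normal 0.890 0.366 -0.272
outer loop
vertex -2.321 3.257 1.314
vertex -1.691 2.828 2.798
vertex -1.72 2.267 1.947
endloop
endfacet
facet normal 0.455 -0.750 0.479
outer loop
vertex -1.72 2.267 1.947
vertex -3.159 2.223 3.246
vertex -3.188 1.662 2.395
endloop
endfacet
facet normal 0.455 -0.750 0.479
outer loop
vertex -1.691 2.828 2.798
vertex -3.159 2.223 3.246
vertex -1.72 2.267 1.947
endloop
endfacet
facet normal 0.714 0.234 -0.660
outer loop
vertex -0.219 3.271 -0.621
vertex -0.681 2.798 -1.289
vertex -0.856 3.711 -1.154
endloop
endfacet
facet normal 0.176 0.852 0.493
outer loop
vertex -0.219 3.271 -0.621
vertex -0.856 3.711 -1.154
vertex -0.997 3.015 0.098
endloop
endfacet
facet normal 0.177 0.852 0.493
outer loop
vertex -0.997 3.015 0.098
vertex -0.856 3.711 -1.154
vertex -1.634 3.456 -0.435
endloop
endfacet
facet normal -0.714 -0.235 0.659
outer loop
vertex -0.997 3.015 0.098
vertex -1.634 3.456 -0.435
vertex -1.459 2.542 -0.571
endloop
endfacet
facet normal 0.714 0.234 -0.660
outer loop
vertex -0.856 3.711 -1.154
vertex -0.681 2.798 -1.289
vertex -1.318 3.239 -1.822
endloop
endfacet
facet normal -0.498 0.832 -0.244
outer loop
vertex -0.856 3.711 -1.154
vertex -1.318 3.239 -1.822
vertex -1.634 3.456 -0.435
endloop
endfacet
facet normal -0.499 0.832 -0.244
outer loop
vertex -1.634 3.456 -0.435
vertex -1.318 3.239 -1.822
vertex -2.096 2.983 -1.103
endloop
endfacet
facet normal -0.714 -0.235 0.660
outer loop
vertex -1.634 3.456 -0.435
vertex -2.096 2.983 -1.103
vertex -1.459 2.542 -0.571
endloop
endfacet
facet normal 0.714 0.235 -0.659
outer loop
vertex -1.318 3.239 -1.822
vertex -0.681 2.798 -1.289
vertex -1.143 2.325 -1.958
endloop
endfacet
facet normal -0.675 -0.020 -0.737
outer loop
vertex -1.318 3.239 -1.822
vertex -1.143 2.325 -1.958
vertex -2.096 2.983 -1.103
endloop
endfacet
facet normal -0.675 -0.020 -0.737
outer loop
vertex -2.096 2.983 -1.103
vertex -1.143 2.325 -1.958
vertex -1.921 2.069 -1.239
endloop
endfacet
facet normal -0.714 -0.235 0.660
outer loop
vertex -2.096 2.983 -1.103
vertex -1.921 2.069 -1.239
vertex -1.459 2.542 -0.571
endloop
endfacet
facet normal 0.714 0.235 -0.659
outer loop
vertex -1.143 2.325 -1.958
vertex -0.681 2.798 -1.289
vertex -0.506 1.884 -1.425
endloop
endfacet
facet normal -0.176 -0.851 -0.494
outer loop
vertex -1.143 2.325 -1.958
vertex -0.506 1.884 -1.425
vertex -1.921 2.069 -1.239
endloop
endfacet
facet normal -0.176 -0.852 -0.493
outer loop
vertex -1.921 2.069 -1.239
vertex -0.506 1.884 -1.425
vertex -1.284 1.629 -0.706
endloop
endfacet
facet normal -0.714 -0.234 0.660
outer loop
vertex -1.921 2.069 -1.239
vertex -1.284 1.629 -0.706
vertex -1.459 2.542 -0.571
endloop
endfacet
facet normal 0.714 0.235 -0.660
outer loop
vertex -0.506 1.884 -1.425
vertex -0.681 2.798 -1.289
vertex -0.044 2.357 -0.757
endloop
endfacet
facet normal 0.498 -0.832 0.244
outer loop
vertex -0.506 1.884 -1.425
vertex -0.044 2.357 -0.757
vertex -1.284 1.629 -0.706
endloop
endfacet
facet normal 0.499 -0.832 0.243
outer loop
vertex -1.284 1.629 -0.706
vertex -0.044 2.357 -0.757
vertex -0.822 2.101 -0.038
endloop
endfacet
facet normal -0.714 -0.234 0.660
outer loop
vertex -1.284 1.629 -0.706
vertex -0.822 2.101 -0.038
vertex -1.459 2.542 -0.571
endloop
endfacet
facet normal 0.714 0.235 -0.660
outer loop
vertex -0.044 2.357 -0.757
vertex -0.681 2.798 -1.289
vertex -0.219 3.271 -0.621
endloop
endfacet
facet normal 0.675 0.020 0.737
outer loop
vertex -0.044 2.357 -0.757
vertex -0.219 3.271 -0.621
vertex -0.822 2.101 -0.038
endloop
endfacet
facet normal 0.675 0.020 0.737
outer loop
vertex -0.822 2.101 -0.038
vertex -0.219 3.271 -0.621
vertex -0.997 3.015 0.098
endloop
endfacet
facet normal -0.714 -0.235 0.659
outer loop
vertex -0.822 2.101 -0.038
vertex -0.997 3.015 0.098
vertex -1.459 2.542 -0.571
endloop
endfacet

endsolid


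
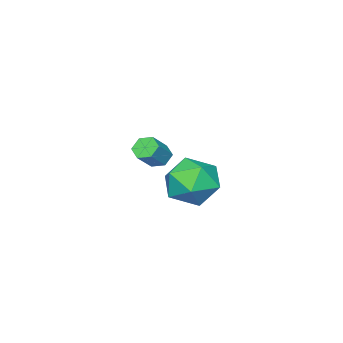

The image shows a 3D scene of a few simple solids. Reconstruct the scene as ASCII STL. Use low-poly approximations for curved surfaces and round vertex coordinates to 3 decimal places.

solid 
facet normal -0.729 -0.045 -0.683
outer loop
vertex -0.307 -3.078 -0.232
vertex -0.656 -3.044 0.138
vertex -0.476 -2.621 -0.082
endloop
endfacet
facet normal 0.598 0.441 -0.669
outer loop
vertex -0.307 -3.078 -0.232
vertex -0.476 -2.621 -0.082
vertex 0.444 -3.03 0.471
endloop
endfacet
facet normal 0.598 0.440 -0.670
outer loop
vertex 0.444 -3.03 0.471
vertex -0.476 -2.621 -0.082
vertex 0.275 -2.572 0.621
endloop
endfacet
facet normal 0.731 0.047 0.681
outer loop
vertex 0.444 -3.03 0.471
vertex 0.275 -2.572 0.621
vertex 0.096 -2.996 0.842
endloop
endfacet
facet normal -0.729 -0.045 -0.683
outer loop
vertex -0.476 -2.621 -0.082
vertex -0.656 -3.044 0.138
vertex -0.825 -2.587 0.288
endloop
endfacet
facet normal 0.011 0.997 -0.081
outer loop
vertex -0.476 -2.621 -0.082
vertex -0.825 -2.587 0.288
vertex 0.275 -2.572 0.621
endloop
endfacet
facet normal 0.011 0.997 -0.081
outer loop
vertex 0.275 -2.572 0.621
vertex -0.825 -2.587 0.288
vertex -0.074 -2.538 0.991
endloop
endfacet
facet normal 0.729 0.048 0.683
outer loop
vertex 0.275 -2.572 0.621
vertex -0.074 -2.538 0.991
vertex 0.096 -2.996 0.842
endloop
endfacet
facet normal -0.731 -0.047 -0.681
outer loop
vertex -0.825 -2.587 0.288
vertex -0.656 -3.044 0.138
vertex -1.004 -3.01 0.509
endloop
endfacet
facet normal -0.587 0.556 0.588
outer loop
vertex -0.825 -2.587 0.288
vertex -1.004 -3.01 0.509
vertex -0.074 -2.538 0.991
endloop
endfacet
facet normal -0.587 0.555 0.589
outer loop
vertex -0.074 -2.538 0.991
vertex -1.004 -3.01 0.509
vertex -0.253 -2.962 1.212
endloop
endfacet
facet normal 0.729 0.048 0.683
outer loop
vertex -0.074 -2.538 0.991
vertex -0.253 -2.962 1.212
vertex 0.096 -2.996 0.842
endloop
endfacet
facet normal -0.731 -0.047 -0.681
outer loop
vertex -1.004 -3.01 0.509
vertex -0.656 -3.044 0.138
vertex -0.835 -3.468 0.359
endloop
endfacet
facet normal -0.599 -0.440 0.669
outer loop
vertex -1.004 -3.01 0.509
vertex -0.835 -3.468 0.359
vertex -0.253 -2.962 1.212
endloop
endfacet
facet normal -0.598 -0.441 0.669
outer loop
vertex -0.253 -2.962 1.212
vertex -0.835 -3.468 0.359
vertex -0.084 -3.419 1.062
endloop
endfacet
facet normal 0.729 0.045 0.683
outer loop
vertex -0.253 -2.962 1.212
vertex -0.084 -3.419 1.062
vertex 0.096 -2.996 0.842
endloop
endfacet
facet normal -0.729 -0.048 -0.683
outer loop
vertex -0.835 -3.468 0.359
vertex -0.656 -3.044 0.138
vertex -0.486 -3.502 -0.011
endloop
endfacet
facet normal -0.011 -0.997 0.081
outer loop
vertex -0.835 -3.468 0.359
vertex -0.486 -3.502 -0.011
vertex -0.084 -3.419 1.062
endloop
endfacet
facet normal -0.011 -0.997 0.081
outer loop
vertex -0.084 -3.419 1.062
vertex -0.486 -3.502 -0.011
vertex 0.265 -3.453 0.692
endloop
endfacet
facet normal 0.729 0.045 0.683
outer loop
vertex -0.084 -3.419 1.062
vertex 0.265 -3.453 0.692
vertex 0.096 -2.996 0.842
endloop
endfacet
facet normal -0.729 -0.048 -0.683
outer loop
vertex -0.486 -3.502 -0.011
vertex -0.656 -3.044 0.138
vertex -0.307 -3.078 -0.232
endloop
endfacet
facet normal 0.587 -0.555 -0.589
outer loop
vertex -0.486 -3.502 -0.011
vertex -0.307 -3.078 -0.232
vertex 0.265 -3.453 0.692
endloop
endfacet
facet normal 0.587 -0.556 -0.589
outer loop
vertex 0.265 -3.453 0.692
vertex -0.307 -3.078 -0.232
vertex 0.444 -3.03 0.471
endloop
endfacet
facet normal 0.731 0.047 0.681
outer loop
vertex 0.265 -3.453 0.692
vertex 0.444 -3.03 0.471
vertex 0.096 -2.996 0.842
endloop
endfacet
facet normal -0.997 -0.014 -0.073
outer loop
vertex 1.511 1.167 0.866
vertex 1.488 0.286 1.358
vertex 1.438 1.153 1.872
endloop
endfacet
facet normal -0.754 0.655 -0.046
outer loop
vertex 1.511 1.167 0.866
vertex 1.438 1.153 1.872
vertex 2.045 1.82 1.419
endloop
endfacet
facet normal -0.303 0.748 -0.590
outer loop
vertex 1.511 1.167 0.866
vertex 2.045 1.82 1.419
vertex 2.47 1.365 0.624
endloop
endfacet
facet normal -0.268 0.135 -0.954
outer loop
vertex 1.511 1.167 0.866
vertex 2.47 1.365 0.624
vertex 2.126 0.417 0.587
endloop
endfacet
facet normal -0.697 -0.336 -0.634
outer loop
vertex 1.511 1.167 0.866
vertex 2.126 0.417 0.587
vertex 1.488 0.286 1.358
endloop
endfacet
facet normal -0.385 0.732 0.562
outer loop
vertex 2.045 1.82 1.419
vertex 1.438 1.153 1.872
vertex 2.354 1.343 2.253
endloop
endfacet
facet normal -0.779 -0.352 0.519
outer loop
vertex 1.438 1.153 1.872
vertex 1.488 0.286 1.358
vertex 2.01 0.395 2.216
endloop
endfacet
facet normal -0.293 -0.873 -0.391
outer loop
vertex 1.488 0.286 1.358
vertex 2.126 0.417 0.587
vertex 2.435 -0.06 1.421
endloop
endfacet
facet normal 0.401 -0.110 -0.909
outer loop
vertex 2.126 0.417 0.587
vertex 2.47 1.365 0.624
vertex 3.042 0.607 0.968
endloop
endfacet
facet normal 0.344 0.882 -0.321
outer loop
vertex 2.47 1.365 0.624
vertex 2.045 1.82 1.419
vertex 2.992 1.474 1.482
endloop
endfacet
facet normal 0.268 -0.135 0.954
outer loop
vertex 2.969 0.593 1.974
vertex 2.354 1.343 2.253
vertex 2.01 0.395 2.216
endloop
endfacet
facet normal 0.303 -0.748 0.590
outer loop
vertex 2.969 0.593 1.974
vertex 2.01 0.395 2.216
vertex 2.435 -0.06 1.421
endloop
endfacet
facet normal 0.754 -0.655 0.046
outer loop
vertex 2.969 0.593 1.974
vertex 2.435 -0.06 1.421
vertex 3.042 0.607 0.968
endloop
endfacet
facet normal 0.997 0.014 0.073
outer loop
vertex 2.969 0.593 1.974
vertex 3.042 0.607 0.968
vertex 2.992 1.474 1.482
endloop
endfacet
facet normal 0.697 0.336 0.634
outer loop
vertex 2.969 0.593 1.974
vertex 2.992 1.474 1.482
vertex 2.354 1.343 2.253
endloop
endfacet
facet normal -0.401 0.110 0.909
outer loop
vertex 2.01 0.395 2.216
vertex 2.354 1.343 2.253
vertex 1.438 1.153 1.872
endloop
endfacet
facet normal -0.344 -0.882 0.321
outer loop
vertex 2.435 -0.06 1.421
vertex 2.01 0.395 2.216
vertex 1.488 0.286 1.358
endloop
endfacet
facet normal 0.385 -0.732 -0.562
outer loop
vertex 3.042 0.607 0.968
vertex 2.435 -0.06 1.421
vertex 2.126 0.417 0.587
endloop
endfacet
facet normal 0.779 0.352 -0.519
outer loop
vertex 2.992 1.474 1.482
vertex 3.042 0.607 0.968
vertex 2.47 1.365 0.624
endloop
endfacet
facet normal 0.293 0.873 0.391
outer loop
vertex 2.354 1.343 2.253
vertex 2.992 1.474 1.482
vertex 2.045 1.82 1.419
endloop
endfacet

endsolid


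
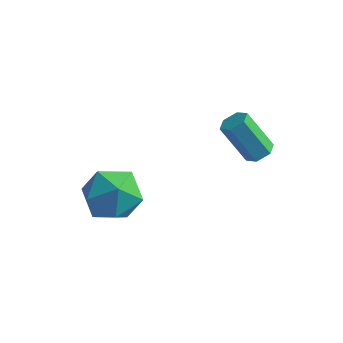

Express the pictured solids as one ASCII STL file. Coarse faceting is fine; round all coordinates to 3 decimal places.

solid 
facet normal -0.291 0.674 0.679
outer loop
vertex -3.522 0.742 -1.399
vertex -3.534 -0.044 -0.624
vertex -2.613 0.537 -0.806
endloop
endfacet
facet normal 0.107 0.979 0.174
outer loop
vertex -3.522 0.742 -1.399
vertex -2.613 0.537 -0.806
vertex -2.534 0.721 -1.892
endloop
endfacet
facet normal -0.209 0.865 -0.456
outer loop
vertex -3.522 0.742 -1.399
vertex -2.534 0.721 -1.892
vertex -3.406 0.252 -2.381
endloop
endfacet
facet normal -0.803 0.489 -0.339
outer loop
vertex -3.522 0.742 -1.399
vertex -3.406 0.252 -2.381
vertex -4.024 -0.22 -1.598
endloop
endfacet
facet normal -0.855 0.371 0.363
outer loop
vertex -3.522 0.742 -1.399
vertex -4.024 -0.22 -1.598
vertex -3.534 -0.044 -0.624
endloop
endfacet
facet normal 0.742 0.650 0.164
outer loop
vertex -2.534 0.721 -1.892
vertex -2.613 0.537 -0.806
vertex -1.936 -0.08 -1.422
endloop
endfacet
facet normal 0.096 0.156 0.983
outer loop
vertex -2.613 0.537 -0.806
vertex -3.534 -0.044 -0.624
vertex -2.554 -0.552 -0.639
endloop
endfacet
facet normal -0.817 -0.333 0.471
outer loop
vertex -3.534 -0.044 -0.624
vertex -4.024 -0.22 -1.598
vertex -3.426 -1.021 -1.128
endloop
endfacet
facet normal -0.734 -0.142 -0.665
outer loop
vertex -4.024 -0.22 -1.598
vertex -3.406 0.252 -2.381
vertex -3.347 -0.837 -2.214
endloop
endfacet
facet normal 0.229 0.466 -0.855
outer loop
vertex -3.406 0.252 -2.381
vertex -2.534 0.721 -1.892
vertex -2.426 -0.256 -2.396
endloop
endfacet
facet normal 0.803 -0.489 0.339
outer loop
vertex -2.438 -1.042 -1.621
vertex -1.936 -0.08 -1.422
vertex -2.554 -0.552 -0.639
endloop
endfacet
facet normal 0.209 -0.865 0.456
outer loop
vertex -2.438 -1.042 -1.621
vertex -2.554 -0.552 -0.639
vertex -3.426 -1.021 -1.128
endloop
endfacet
facet normal -0.107 -0.979 -0.174
outer loop
vertex -2.438 -1.042 -1.621
vertex -3.426 -1.021 -1.128
vertex -3.347 -0.837 -2.214
endloop
endfacet
facet normal 0.291 -0.674 -0.679
outer loop
vertex -2.438 -1.042 -1.621
vertex -3.347 -0.837 -2.214
vertex -2.426 -0.256 -2.396
endloop
endfacet
facet normal 0.855 -0.371 -0.363
outer loop
vertex -2.438 -1.042 -1.621
vertex -2.426 -0.256 -2.396
vertex -1.936 -0.08 -1.422
endloop
endfacet
facet normal 0.734 0.142 0.665
outer loop
vertex -2.554 -0.552 -0.639
vertex -1.936 -0.08 -1.422
vertex -2.613 0.537 -0.806
endloop
endfacet
facet normal -0.229 -0.466 0.855
outer loop
vertex -3.426 -1.021 -1.128
vertex -2.554 -0.552 -0.639
vertex -3.534 -0.044 -0.624
endloop
endfacet
facet normal -0.742 -0.650 -0.164
outer loop
vertex -3.347 -0.837 -2.214
vertex -3.426 -1.021 -1.128
vertex -4.024 -0.22 -1.598
endloop
endfacet
facet normal -0.096 -0.156 -0.983
outer loop
vertex -2.426 -0.256 -2.396
vertex -3.347 -0.837 -2.214
vertex -3.406 0.252 -2.381
endloop
endfacet
facet normal 0.817 0.333 -0.471
outer loop
vertex -1.936 -0.08 -1.422
vertex -2.426 -0.256 -2.396
vertex -2.534 0.721 -1.892
endloop
endfacet
facet normal 0.565 0.027 -0.824
outer loop
vertex 0.881 3.607 -1.254
vertex 0.457 3.781 -1.539
vertex 0.787 4.136 -1.301
endloop
endfacet
facet normal 0.806 0.193 0.560
outer loop
vertex 0.881 3.607 -1.254
vertex 0.787 4.136 -1.301
vertex -0.054 3.564 0.105
endloop
endfacet
facet normal 0.806 0.193 0.560
outer loop
vertex -0.054 3.564 0.105
vertex 0.787 4.136 -1.301
vertex -0.148 4.094 0.058
endloop
endfacet
facet normal -0.568 -0.028 0.823
outer loop
vertex -0.054 3.564 0.105
vertex -0.148 4.094 0.058
vertex -0.477 3.739 -0.181
endloop
endfacet
facet normal 0.567 0.025 -0.823
outer loop
vertex 0.787 4.136 -1.301
vertex 0.457 3.781 -1.539
vertex 0.364 4.311 -1.587
endloop
endfacet
facet normal 0.254 0.946 0.204
outer loop
vertex 0.787 4.136 -1.301
vertex 0.364 4.311 -1.587
vertex -0.148 4.094 0.058
endloop
endfacet
facet normal 0.254 0.946 0.204
outer loop
vertex -0.148 4.094 0.058
vertex 0.364 4.311 -1.587
vertex -0.571 4.269 -0.228
endloop
endfacet
facet normal -0.568 -0.028 0.823
outer loop
vertex -0.148 4.094 0.058
vertex -0.571 4.269 -0.228
vertex -0.477 3.739 -0.181
endloop
endfacet
facet normal 0.567 0.025 -0.823
outer loop
vertex 0.364 4.311 -1.587
vertex 0.457 3.781 -1.539
vertex 0.034 3.956 -1.825
endloop
endfacet
facet normal -0.553 0.753 -0.357
outer loop
vertex 0.364 4.311 -1.587
vertex 0.034 3.956 -1.825
vertex -0.571 4.269 -0.228
endloop
endfacet
facet normal -0.554 0.752 -0.357
outer loop
vertex -0.571 4.269 -0.228
vertex 0.034 3.956 -1.825
vertex -0.901 3.913 -0.466
endloop
endfacet
facet normal -0.565 -0.027 0.824
outer loop
vertex -0.571 4.269 -0.228
vertex -0.901 3.913 -0.466
vertex -0.477 3.739 -0.181
endloop
endfacet
facet normal 0.568 0.028 -0.823
outer loop
vertex 0.034 3.956 -1.825
vertex 0.457 3.781 -1.539
vertex 0.128 3.426 -1.778
endloop
endfacet
facet normal -0.806 -0.193 -0.560
outer loop
vertex 0.034 3.956 -1.825
vertex 0.128 3.426 -1.778
vertex -0.901 3.913 -0.466
endloop
endfacet
facet normal -0.806 -0.193 -0.560
outer loop
vertex -0.901 3.913 -0.466
vertex 0.128 3.426 -1.778
vertex -0.807 3.384 -0.419
endloop
endfacet
facet normal -0.565 -0.027 0.824
outer loop
vertex -0.901 3.913 -0.466
vertex -0.807 3.384 -0.419
vertex -0.477 3.739 -0.181
endloop
endfacet
facet normal 0.568 0.028 -0.823
outer loop
vertex 0.128 3.426 -1.778
vertex 0.457 3.781 -1.539
vertex 0.551 3.251 -1.492
endloop
endfacet
facet normal -0.254 -0.946 -0.204
outer loop
vertex 0.128 3.426 -1.778
vertex 0.551 3.251 -1.492
vertex -0.807 3.384 -0.419
endloop
endfacet
facet normal -0.254 -0.946 -0.204
outer loop
vertex -0.807 3.384 -0.419
vertex 0.551 3.251 -1.492
vertex -0.384 3.209 -0.133
endloop
endfacet
facet normal -0.567 -0.025 0.823
outer loop
vertex -0.807 3.384 -0.419
vertex -0.384 3.209 -0.133
vertex -0.477 3.739 -0.181
endloop
endfacet
facet normal 0.565 0.027 -0.824
outer loop
vertex 0.551 3.251 -1.492
vertex 0.457 3.781 -1.539
vertex 0.881 3.607 -1.254
endloop
endfacet
facet normal 0.554 -0.752 0.358
outer loop
vertex 0.551 3.251 -1.492
vertex 0.881 3.607 -1.254
vertex -0.384 3.209 -0.133
endloop
endfacet
facet normal 0.553 -0.753 0.357
outer loop
vertex -0.384 3.209 -0.133
vertex 0.881 3.607 -1.254
vertex -0.054 3.564 0.105
endloop
endfacet
facet normal -0.567 -0.025 0.823
outer loop
vertex -0.384 3.209 -0.133
vertex -0.054 3.564 0.105
vertex -0.477 3.739 -0.181
endloop
endfacet

endsolid


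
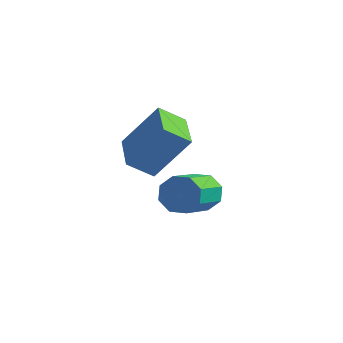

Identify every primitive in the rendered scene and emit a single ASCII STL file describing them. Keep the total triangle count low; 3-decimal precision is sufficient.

solid 
facet normal -0.756 0.625 0.193
outer loop
vertex -2.692 -3.437 4.809
vertex -2.174 -2.599 4.124
vertex -3.754 -4.189 3.085
endloop
endfacet
facet normal -0.432 -0.698 0.571
outer loop
vertex -2.386 -5.321 2.736
vertex -2.692 -3.437 4.809
vertex -3.754 -4.189 3.085
endloop
endfacet
facet normal -0.756 0.625 0.193
outer loop
vertex -3.754 -4.189 3.085
vertex -2.174 -2.599 4.124
vertex -3.236 -3.351 2.4
endloop
endfacet
facet normal -0.492 -0.348 -0.798
outer loop
vertex -3.236 -3.351 2.4
vertex -2.386 -5.321 2.736
vertex -3.754 -4.189 3.085
endloop
endfacet
facet normal 0.492 0.348 0.798
outer loop
vertex -2.692 -3.437 4.809
vertex -0.806 -3.731 3.775
vertex -2.174 -2.599 4.124
endloop
endfacet
facet normal -0.432 -0.698 0.571
outer loop
vertex -1.324 -4.569 4.46
vertex -2.692 -3.437 4.809
vertex -2.386 -5.321 2.736
endloop
endfacet
facet normal 0.492 0.348 0.798
outer loop
vertex -1.324 -4.569 4.46
vertex -0.806 -3.731 3.775
vertex -2.692 -3.437 4.809
endloop
endfacet
facet normal 0.432 0.698 -0.571
outer loop
vertex -2.174 -2.599 4.124
vertex -0.806 -3.731 3.775
vertex -3.236 -3.351 2.4
endloop
endfacet
facet normal -0.492 -0.348 -0.798
outer loop
vertex -1.868 -4.483 2.051
vertex -2.386 -5.321 2.736
vertex -3.236 -3.351 2.4
endloop
endfacet
facet normal 0.432 0.698 -0.571
outer loop
vertex -3.236 -3.351 2.4
vertex -0.806 -3.731 3.775
vertex -1.868 -4.483 2.051
endloop
endfacet
facet normal 0.756 -0.625 -0.193
outer loop
vertex -1.868 -4.483 2.051
vertex -1.324 -4.569 4.46
vertex -2.386 -5.321 2.736
endloop
endfacet
facet normal 0.756 -0.625 -0.193
outer loop
vertex -0.806 -3.731 3.775
vertex -1.324 -4.569 4.46
vertex -1.868 -4.483 2.051
endloop
endfacet
facet normal -0.281 0.906 -0.316
outer loop
vertex -2.634 -0.939 -1.035
vertex -3.09 -0.821 -0.291
vertex -2.265 -0.655 -0.548
endloop
endfacet
facet normal 0.788 0.030 -0.615
outer loop
vertex -2.634 -0.939 -1.035
vertex -2.265 -0.655 -0.548
vertex -2.115 -2.616 -0.453
endloop
endfacet
facet normal 0.787 0.030 -0.616
outer loop
vertex -2.115 -2.616 -0.453
vertex -2.265 -0.655 -0.548
vertex -1.745 -2.333 0.034
endloop
endfacet
facet normal 0.280 -0.907 0.314
outer loop
vertex -2.115 -2.616 -0.453
vertex -1.745 -2.333 0.034
vertex -2.57 -2.499 0.291
endloop
endfacet
facet normal -0.280 0.907 -0.315
outer loop
vertex -2.265 -0.655 -0.548
vertex -3.09 -0.821 -0.291
vertex -2.378 -0.469 0.089
endloop
endfacet
facet normal 0.945 0.319 0.075
outer loop
vertex -2.265 -0.655 -0.548
vertex -2.378 -0.469 0.089
vertex -1.745 -2.333 0.034
endloop
endfacet
facet normal 0.945 0.319 0.076
outer loop
vertex -1.745 -2.333 0.034
vertex -2.378 -0.469 0.089
vertex -1.859 -2.147 0.671
endloop
endfacet
facet normal 0.281 -0.907 0.315
outer loop
vertex -1.745 -2.333 0.034
vertex -1.859 -2.147 0.671
vertex -2.57 -2.499 0.291
endloop
endfacet
facet normal -0.280 0.907 -0.315
outer loop
vertex -2.378 -0.469 0.089
vertex -3.09 -0.821 -0.291
vertex -2.909 -0.489 0.504
endloop
endfacet
facet normal 0.549 0.420 0.723
outer loop
vertex -2.378 -0.469 0.089
vertex -2.909 -0.489 0.504
vertex -1.859 -2.147 0.671
endloop
endfacet
facet normal 0.549 0.421 0.722
outer loop
vertex -1.859 -2.147 0.671
vertex -2.909 -0.489 0.504
vertex -2.389 -2.167 1.086
endloop
endfacet
facet normal 0.281 -0.907 0.315
outer loop
vertex -1.859 -2.147 0.671
vertex -2.389 -2.167 1.086
vertex -2.57 -2.499 0.291
endloop
endfacet
facet normal -0.281 0.907 -0.315
outer loop
vertex -2.909 -0.489 0.504
vertex -3.09 -0.821 -0.291
vertex -3.545 -0.704 0.453
endloop
endfacet
facet normal -0.169 0.276 0.946
outer loop
vertex -2.909 -0.489 0.504
vertex -3.545 -0.704 0.453
vertex -2.389 -2.167 1.086
endloop
endfacet
facet normal -0.169 0.276 0.946
outer loop
vertex -2.389 -2.167 1.086
vertex -3.545 -0.704 0.453
vertex -3.026 -2.381 1.035
endloop
endfacet
facet normal 0.279 -0.907 0.315
outer loop
vertex -2.389 -2.167 1.086
vertex -3.026 -2.381 1.035
vertex -2.57 -2.499 0.291
endloop
endfacet
facet normal -0.280 0.907 -0.314
outer loop
vertex -3.545 -0.704 0.453
vertex -3.09 -0.821 -0.291
vertex -3.915 -0.987 -0.034
endloop
endfacet
facet normal -0.787 -0.030 0.616
outer loop
vertex -3.545 -0.704 0.453
vertex -3.915 -0.987 -0.034
vertex -3.026 -2.381 1.035
endloop
endfacet
facet normal -0.788 -0.031 0.615
outer loop
vertex -3.026 -2.381 1.035
vertex -3.915 -0.987 -0.034
vertex -3.395 -2.665 0.548
endloop
endfacet
facet normal 0.281 -0.906 0.316
outer loop
vertex -3.026 -2.381 1.035
vertex -3.395 -2.665 0.548
vertex -2.57 -2.499 0.291
endloop
endfacet
facet normal -0.281 0.907 -0.315
outer loop
vertex -3.915 -0.987 -0.034
vertex -3.09 -0.821 -0.291
vertex -3.801 -1.173 -0.671
endloop
endfacet
facet normal -0.945 -0.319 -0.076
outer loop
vertex -3.915 -0.987 -0.034
vertex -3.801 -1.173 -0.671
vertex -3.395 -2.665 0.548
endloop
endfacet
facet normal -0.945 -0.318 -0.075
outer loop
vertex -3.395 -2.665 0.548
vertex -3.801 -1.173 -0.671
vertex -3.282 -2.851 -0.089
endloop
endfacet
facet normal 0.280 -0.907 0.315
outer loop
vertex -3.395 -2.665 0.548
vertex -3.282 -2.851 -0.089
vertex -2.57 -2.499 0.291
endloop
endfacet
facet normal -0.281 0.907 -0.315
outer loop
vertex -3.801 -1.173 -0.671
vertex -3.09 -0.821 -0.291
vertex -3.271 -1.153 -1.086
endloop
endfacet
facet normal -0.549 -0.420 -0.722
outer loop
vertex -3.801 -1.173 -0.671
vertex -3.271 -1.153 -1.086
vertex -3.282 -2.851 -0.089
endloop
endfacet
facet normal -0.549 -0.421 -0.722
outer loop
vertex -3.282 -2.851 -0.089
vertex -3.271 -1.153 -1.086
vertex -2.751 -2.831 -0.504
endloop
endfacet
facet normal 0.280 -0.907 0.315
outer loop
vertex -3.282 -2.851 -0.089
vertex -2.751 -2.831 -0.504
vertex -2.57 -2.499 0.291
endloop
endfacet
facet normal -0.279 0.907 -0.315
outer loop
vertex -3.271 -1.153 -1.086
vertex -3.09 -0.821 -0.291
vertex -2.634 -0.939 -1.035
endloop
endfacet
facet normal 0.168 -0.276 -0.946
outer loop
vertex -3.271 -1.153 -1.086
vertex -2.634 -0.939 -1.035
vertex -2.751 -2.831 -0.504
endloop
endfacet
facet normal 0.169 -0.276 -0.946
outer loop
vertex -2.751 -2.831 -0.504
vertex -2.634 -0.939 -1.035
vertex -2.115 -2.616 -0.453
endloop
endfacet
facet normal 0.281 -0.907 0.315
outer loop
vertex -2.751 -2.831 -0.504
vertex -2.115 -2.616 -0.453
vertex -2.57 -2.499 0.291
endloop
endfacet

endsolid


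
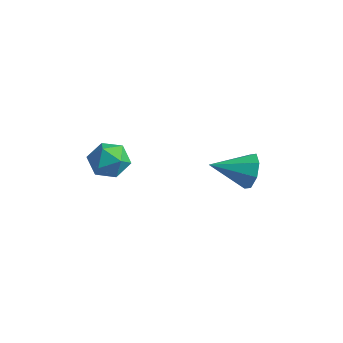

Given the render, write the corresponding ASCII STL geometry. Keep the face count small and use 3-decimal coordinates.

solid 
facet normal -0.239 0.279 0.930
outer loop
vertex -3.49 -3.24 3.342
vertex -2.9 -3.825 3.669
vertex -2.644 -2.989 3.484
endloop
endfacet
facet normal -0.323 0.820 0.472
outer loop
vertex -3.49 -3.24 3.342
vertex -2.644 -2.989 3.484
vertex -3.069 -2.729 2.742
endloop
endfacet
facet normal -0.787 0.616 -0.028
outer loop
vertex -3.49 -3.24 3.342
vertex -3.069 -2.729 2.742
vertex -3.587 -3.404 2.468
endloop
endfacet
facet normal -0.991 -0.052 0.120
outer loop
vertex -3.49 -3.24 3.342
vertex -3.587 -3.404 2.468
vertex -3.482 -4.082 3.042
endloop
endfacet
facet normal -0.652 -0.260 0.712
outer loop
vertex -3.49 -3.24 3.342
vertex -3.482 -4.082 3.042
vertex -2.9 -3.825 3.669
endloop
endfacet
facet normal 0.305 0.940 0.155
outer loop
vertex -3.069 -2.729 2.742
vertex -2.644 -2.989 3.484
vertex -2.218 -2.998 2.698
endloop
endfacet
facet normal 0.440 0.064 0.896
outer loop
vertex -2.644 -2.989 3.484
vertex -2.9 -3.825 3.669
vertex -2.113 -3.676 3.272
endloop
endfacet
facet normal -0.228 -0.809 0.543
outer loop
vertex -2.9 -3.825 3.669
vertex -3.482 -4.082 3.042
vertex -2.631 -4.351 2.998
endloop
endfacet
facet normal -0.777 -0.472 -0.416
outer loop
vertex -3.482 -4.082 3.042
vertex -3.587 -3.404 2.468
vertex -3.056 -4.091 2.256
endloop
endfacet
facet normal -0.446 0.609 -0.656
outer loop
vertex -3.587 -3.404 2.468
vertex -3.069 -2.729 2.742
vertex -2.8 -3.255 2.071
endloop
endfacet
facet normal 0.991 0.052 -0.120
outer loop
vertex -2.21 -3.84 2.398
vertex -2.218 -2.998 2.698
vertex -2.113 -3.676 3.272
endloop
endfacet
facet normal 0.787 -0.616 0.028
outer loop
vertex -2.21 -3.84 2.398
vertex -2.113 -3.676 3.272
vertex -2.631 -4.351 2.998
endloop
endfacet
facet normal 0.323 -0.820 -0.472
outer loop
vertex -2.21 -3.84 2.398
vertex -2.631 -4.351 2.998
vertex -3.056 -4.091 2.256
endloop
endfacet
facet normal 0.239 -0.279 -0.930
outer loop
vertex -2.21 -3.84 2.398
vertex -3.056 -4.091 2.256
vertex -2.8 -3.255 2.071
endloop
endfacet
facet normal 0.652 0.260 -0.712
outer loop
vertex -2.21 -3.84 2.398
vertex -2.8 -3.255 2.071
vertex -2.218 -2.998 2.698
endloop
endfacet
facet normal 0.777 0.472 0.416
outer loop
vertex -2.113 -3.676 3.272
vertex -2.218 -2.998 2.698
vertex -2.644 -2.989 3.484
endloop
endfacet
facet normal 0.446 -0.609 0.656
outer loop
vertex -2.631 -4.351 2.998
vertex -2.113 -3.676 3.272
vertex -2.9 -3.825 3.669
endloop
endfacet
facet normal -0.305 -0.940 -0.155
outer loop
vertex -3.056 -4.091 2.256
vertex -2.631 -4.351 2.998
vertex -3.482 -4.082 3.042
endloop
endfacet
facet normal -0.440 -0.064 -0.896
outer loop
vertex -2.8 -3.255 2.071
vertex -3.056 -4.091 2.256
vertex -3.587 -3.404 2.468
endloop
endfacet
facet normal 0.228 0.809 -0.543
outer loop
vertex -2.218 -2.998 2.698
vertex -2.8 -3.255 2.071
vertex -3.069 -2.729 2.742
endloop
endfacet
facet normal 0.614 0.716 -0.332
outer loop
vertex 2.394 -1.144 3.996
vertex 1.963 -1.103 3.288
vertex 1.919 -0.723 4.025
endloop
endfacet
facet normal -0.031 -0.104 0.994
outer loop
vertex 2.394 -1.144 3.996
vertex 1.919 -0.723 4.025
vertex 0.957 -2.277 3.832
endloop
endfacet
facet normal 0.614 0.716 -0.332
outer loop
vertex 1.919 -0.723 4.025
vertex 1.963 -1.103 3.288
vertex 1.47 -0.525 3.622
endloop
endfacet
facet normal -0.578 0.262 0.773
outer loop
vertex 1.919 -0.723 4.025
vertex 1.47 -0.525 3.622
vertex 0.957 -2.277 3.832
endloop
endfacet
facet normal 0.614 0.716 -0.332
outer loop
vertex 1.47 -0.525 3.622
vertex 1.963 -1.103 3.288
vertex 1.309 -0.665 3.023
endloop
endfacet
facet normal -0.937 0.296 0.183
outer loop
vertex 1.47 -0.525 3.622
vertex 1.309 -0.665 3.023
vertex 0.957 -2.277 3.832
endloop
endfacet
facet normal 0.614 0.716 -0.331
outer loop
vertex 1.309 -0.665 3.023
vertex 1.963 -1.103 3.288
vertex 1.532 -1.061 2.58
endloop
endfacet
facet normal -0.901 -0.021 -0.434
outer loop
vertex 1.309 -0.665 3.023
vertex 1.532 -1.061 2.58
vertex 0.957 -2.277 3.832
endloop
endfacet
facet normal 0.614 0.716 -0.332
outer loop
vertex 1.532 -1.061 2.58
vertex 1.963 -1.103 3.288
vertex 2.007 -1.482 2.551
endloop
endfacet
facet normal -0.489 -0.503 -0.713
outer loop
vertex 1.532 -1.061 2.58
vertex 2.007 -1.482 2.551
vertex 0.957 -2.277 3.832
endloop
endfacet
facet normal 0.613 0.717 -0.332
outer loop
vertex 2.007 -1.482 2.551
vertex 1.963 -1.103 3.288
vertex 2.457 -1.68 2.954
endloop
endfacet
facet normal 0.058 -0.869 -0.492
outer loop
vertex 2.007 -1.482 2.551
vertex 2.457 -1.68 2.954
vertex 0.957 -2.277 3.832
endloop
endfacet
facet normal 0.613 0.717 -0.332
outer loop
vertex 2.457 -1.68 2.954
vertex 1.963 -1.103 3.288
vertex 2.617 -1.54 3.552
endloop
endfacet
facet normal 0.418 -0.903 0.100
outer loop
vertex 2.457 -1.68 2.954
vertex 2.617 -1.54 3.552
vertex 0.957 -2.277 3.832
endloop
endfacet
facet normal 0.613 0.717 -0.332
outer loop
vertex 2.617 -1.54 3.552
vertex 1.963 -1.103 3.288
vertex 2.394 -1.144 3.996
endloop
endfacet
facet normal 0.381 -0.587 0.715
outer loop
vertex 2.617 -1.54 3.552
vertex 2.394 -1.144 3.996
vertex 0.957 -2.277 3.832
endloop
endfacet

endsolid
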